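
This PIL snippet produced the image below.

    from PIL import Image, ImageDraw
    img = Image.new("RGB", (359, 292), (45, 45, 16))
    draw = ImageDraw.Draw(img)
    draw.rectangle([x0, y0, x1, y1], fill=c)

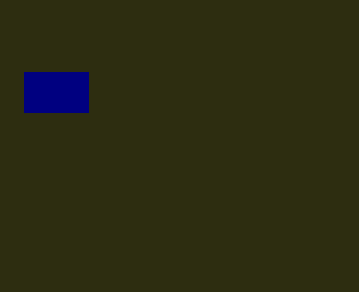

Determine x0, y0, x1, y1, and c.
x0 = 24
y0 = 72
x1 = 88
y1 = 112
c = 'navy'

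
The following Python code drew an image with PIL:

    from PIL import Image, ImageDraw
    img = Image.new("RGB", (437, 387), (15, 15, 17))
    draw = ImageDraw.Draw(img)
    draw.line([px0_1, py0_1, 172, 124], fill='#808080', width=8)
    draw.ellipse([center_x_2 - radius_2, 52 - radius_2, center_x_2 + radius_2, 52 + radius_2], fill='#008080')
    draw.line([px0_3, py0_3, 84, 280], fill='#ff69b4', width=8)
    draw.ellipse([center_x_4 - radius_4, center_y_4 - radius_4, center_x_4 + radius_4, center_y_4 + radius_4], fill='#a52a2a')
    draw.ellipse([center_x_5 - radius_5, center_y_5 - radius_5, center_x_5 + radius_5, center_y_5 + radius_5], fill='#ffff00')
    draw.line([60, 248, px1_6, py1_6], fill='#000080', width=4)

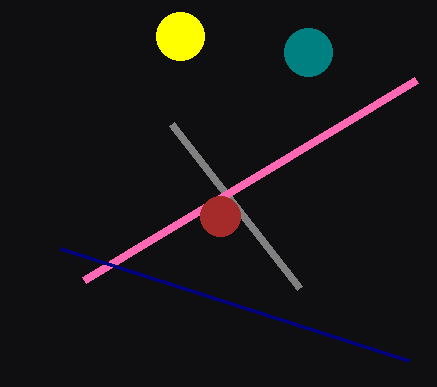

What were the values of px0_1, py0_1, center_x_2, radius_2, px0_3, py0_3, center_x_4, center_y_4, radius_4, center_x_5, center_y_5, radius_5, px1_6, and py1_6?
px0_1 = 300, py0_1 = 288, center_x_2 = 308, radius_2 = 24, px0_3 = 416, py0_3 = 80, center_x_4 = 220, center_y_4 = 216, radius_4 = 20, center_x_5 = 180, center_y_5 = 36, radius_5 = 24, px1_6 = 408, py1_6 = 360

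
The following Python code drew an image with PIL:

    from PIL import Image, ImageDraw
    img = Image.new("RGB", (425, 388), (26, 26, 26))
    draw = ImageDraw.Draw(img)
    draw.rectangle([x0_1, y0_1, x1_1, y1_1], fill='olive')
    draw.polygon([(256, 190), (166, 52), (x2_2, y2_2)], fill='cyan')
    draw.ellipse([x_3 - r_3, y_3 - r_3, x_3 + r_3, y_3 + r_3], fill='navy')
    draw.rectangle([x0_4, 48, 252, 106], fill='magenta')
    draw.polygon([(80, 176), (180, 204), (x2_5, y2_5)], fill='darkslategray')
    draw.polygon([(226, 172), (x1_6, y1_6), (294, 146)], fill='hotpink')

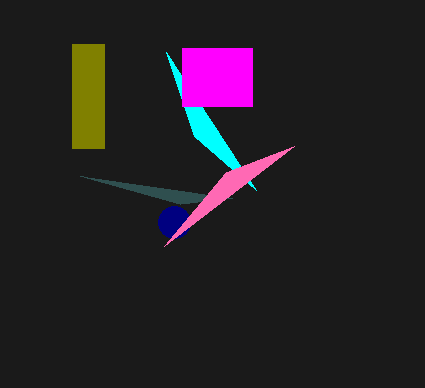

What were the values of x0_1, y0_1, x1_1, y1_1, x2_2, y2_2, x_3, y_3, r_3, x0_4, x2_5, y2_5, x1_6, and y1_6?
x0_1 = 72
y0_1 = 44
x1_1 = 104
y1_1 = 148
x2_2 = 194
y2_2 = 136
x_3 = 174
y_3 = 222
r_3 = 16
x0_4 = 182
x2_5 = 232
y2_5 = 198
x1_6 = 164
y1_6 = 246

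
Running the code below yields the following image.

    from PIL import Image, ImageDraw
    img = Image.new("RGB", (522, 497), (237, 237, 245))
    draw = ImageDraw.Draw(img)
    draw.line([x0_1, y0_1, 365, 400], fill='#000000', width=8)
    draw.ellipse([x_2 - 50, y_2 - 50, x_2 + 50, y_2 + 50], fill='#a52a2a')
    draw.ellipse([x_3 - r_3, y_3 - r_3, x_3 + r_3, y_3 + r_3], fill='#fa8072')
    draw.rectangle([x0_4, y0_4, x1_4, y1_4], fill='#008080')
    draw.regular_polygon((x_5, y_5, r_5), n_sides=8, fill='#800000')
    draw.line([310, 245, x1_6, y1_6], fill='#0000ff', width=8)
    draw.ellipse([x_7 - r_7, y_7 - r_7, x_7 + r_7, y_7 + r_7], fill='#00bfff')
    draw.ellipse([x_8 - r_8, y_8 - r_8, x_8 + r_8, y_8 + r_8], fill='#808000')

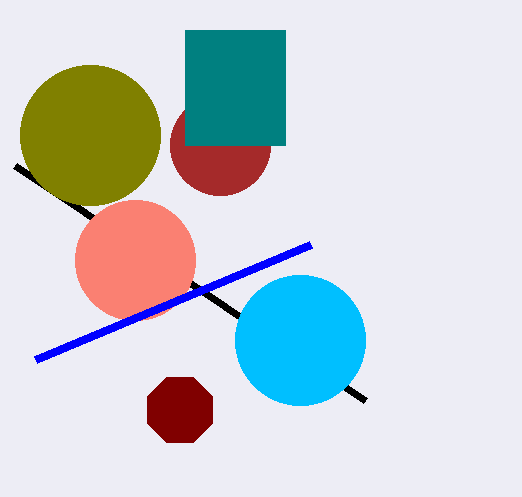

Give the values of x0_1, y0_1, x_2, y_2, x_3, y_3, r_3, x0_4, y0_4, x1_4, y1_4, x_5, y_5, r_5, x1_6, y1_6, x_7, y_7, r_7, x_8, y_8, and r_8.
x0_1 = 15
y0_1 = 165
x_2 = 220
y_2 = 145
x_3 = 135
y_3 = 260
r_3 = 60
x0_4 = 185
y0_4 = 30
x1_4 = 285
y1_4 = 145
x_5 = 180
y_5 = 410
r_5 = 35
x1_6 = 35
y1_6 = 360
x_7 = 300
y_7 = 340
r_7 = 65
x_8 = 90
y_8 = 135
r_8 = 70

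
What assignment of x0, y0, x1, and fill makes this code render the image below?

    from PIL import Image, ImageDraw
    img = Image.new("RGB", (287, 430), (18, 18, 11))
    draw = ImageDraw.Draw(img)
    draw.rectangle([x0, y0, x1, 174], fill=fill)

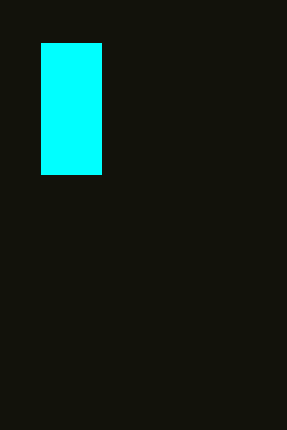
x0 = 41, y0 = 43, x1 = 101, fill = 'cyan'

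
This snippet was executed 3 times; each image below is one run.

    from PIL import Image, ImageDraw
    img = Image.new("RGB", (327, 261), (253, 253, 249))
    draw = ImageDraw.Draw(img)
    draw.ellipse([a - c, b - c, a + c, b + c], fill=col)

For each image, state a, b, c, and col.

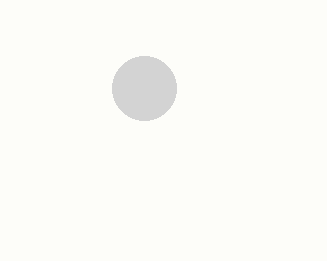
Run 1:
a = 144
b = 88
c = 32
col = 'lightgray'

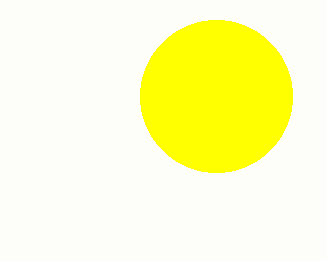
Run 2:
a = 216, b = 96, c = 76, col = 'yellow'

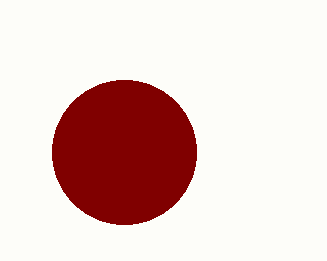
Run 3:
a = 124, b = 152, c = 72, col = 'maroon'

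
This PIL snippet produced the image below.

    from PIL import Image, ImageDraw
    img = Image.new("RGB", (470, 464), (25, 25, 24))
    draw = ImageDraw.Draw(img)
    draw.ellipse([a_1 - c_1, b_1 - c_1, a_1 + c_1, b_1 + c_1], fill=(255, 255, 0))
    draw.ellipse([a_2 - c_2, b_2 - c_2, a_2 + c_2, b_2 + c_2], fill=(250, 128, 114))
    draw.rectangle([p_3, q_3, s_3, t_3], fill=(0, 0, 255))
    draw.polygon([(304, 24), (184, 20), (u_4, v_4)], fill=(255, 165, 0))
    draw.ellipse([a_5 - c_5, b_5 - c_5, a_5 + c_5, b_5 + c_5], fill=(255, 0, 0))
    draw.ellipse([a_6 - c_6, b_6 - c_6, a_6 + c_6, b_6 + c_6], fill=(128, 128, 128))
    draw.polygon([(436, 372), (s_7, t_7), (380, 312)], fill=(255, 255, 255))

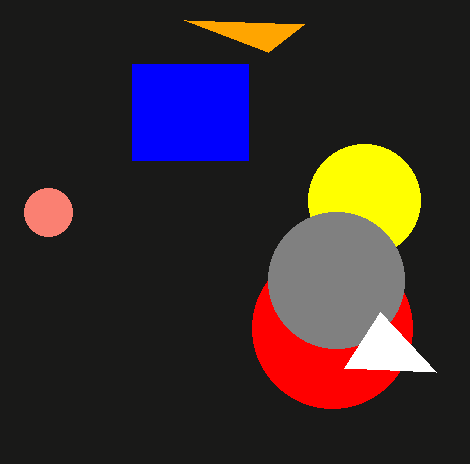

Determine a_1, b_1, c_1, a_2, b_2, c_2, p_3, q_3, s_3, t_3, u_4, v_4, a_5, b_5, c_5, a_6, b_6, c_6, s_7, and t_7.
a_1 = 364; b_1 = 200; c_1 = 56; a_2 = 48; b_2 = 212; c_2 = 24; p_3 = 132; q_3 = 64; s_3 = 248; t_3 = 160; u_4 = 268; v_4 = 52; a_5 = 332; b_5 = 328; c_5 = 80; a_6 = 336; b_6 = 280; c_6 = 68; s_7 = 344; t_7 = 368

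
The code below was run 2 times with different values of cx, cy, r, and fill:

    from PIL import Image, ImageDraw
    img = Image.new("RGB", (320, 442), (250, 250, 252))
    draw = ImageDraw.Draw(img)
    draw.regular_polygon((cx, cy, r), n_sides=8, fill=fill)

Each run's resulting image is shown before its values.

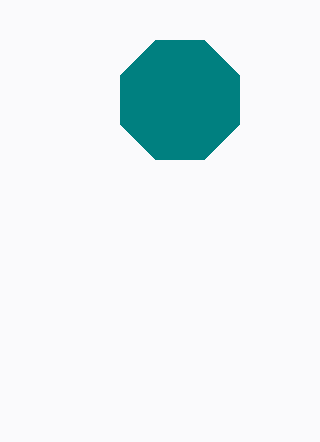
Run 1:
cx = 180; cy = 100; r = 64; fill = 'teal'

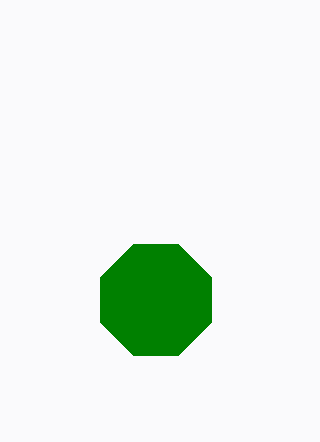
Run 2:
cx = 156; cy = 300; r = 60; fill = 'green'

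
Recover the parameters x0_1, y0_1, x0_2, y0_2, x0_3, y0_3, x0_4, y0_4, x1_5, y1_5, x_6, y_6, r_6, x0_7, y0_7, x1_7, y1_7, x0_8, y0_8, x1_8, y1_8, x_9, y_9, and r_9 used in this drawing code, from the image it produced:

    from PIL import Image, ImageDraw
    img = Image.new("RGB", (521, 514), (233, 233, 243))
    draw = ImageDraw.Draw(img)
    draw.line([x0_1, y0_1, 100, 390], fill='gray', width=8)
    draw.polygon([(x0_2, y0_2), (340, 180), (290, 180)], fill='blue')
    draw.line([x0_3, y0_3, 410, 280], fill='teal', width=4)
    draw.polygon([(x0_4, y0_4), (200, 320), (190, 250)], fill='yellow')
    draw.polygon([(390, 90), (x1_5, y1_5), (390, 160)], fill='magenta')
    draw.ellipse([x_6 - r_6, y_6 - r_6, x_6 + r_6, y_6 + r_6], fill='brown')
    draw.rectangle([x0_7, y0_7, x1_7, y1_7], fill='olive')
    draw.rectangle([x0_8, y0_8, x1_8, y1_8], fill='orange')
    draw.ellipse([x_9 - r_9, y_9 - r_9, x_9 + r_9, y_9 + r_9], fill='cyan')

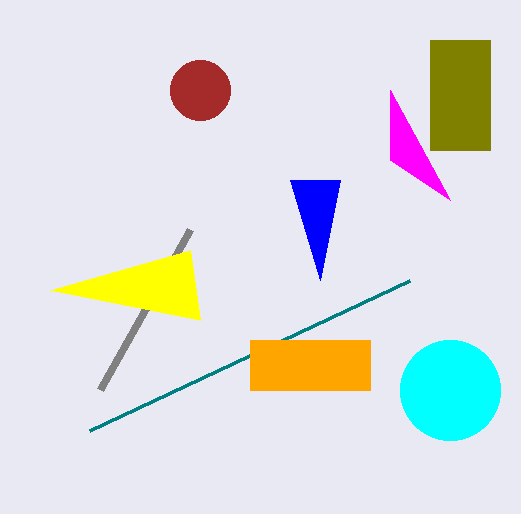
x0_1 = 190, y0_1 = 230, x0_2 = 320, y0_2 = 280, x0_3 = 90, y0_3 = 430, x0_4 = 50, y0_4 = 290, x1_5 = 450, y1_5 = 200, x_6 = 200, y_6 = 90, r_6 = 30, x0_7 = 430, y0_7 = 40, x1_7 = 490, y1_7 = 150, x0_8 = 250, y0_8 = 340, x1_8 = 370, y1_8 = 390, x_9 = 450, y_9 = 390, r_9 = 50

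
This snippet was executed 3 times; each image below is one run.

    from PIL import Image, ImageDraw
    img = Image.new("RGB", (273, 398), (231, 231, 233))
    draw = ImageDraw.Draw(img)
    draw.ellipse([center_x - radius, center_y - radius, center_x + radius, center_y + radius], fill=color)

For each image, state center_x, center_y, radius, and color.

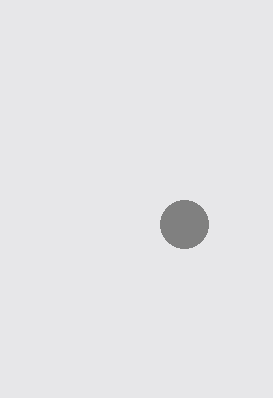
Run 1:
center_x = 184; center_y = 224; radius = 24; color = 'gray'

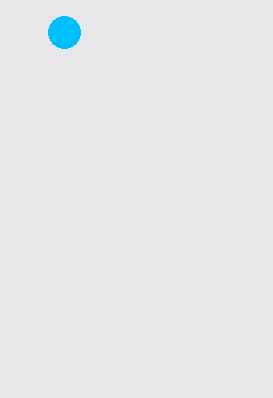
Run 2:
center_x = 64, center_y = 32, radius = 16, color = 'deepskyblue'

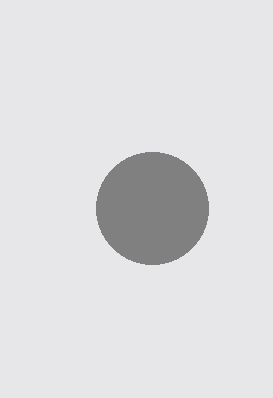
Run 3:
center_x = 152, center_y = 208, radius = 56, color = 'gray'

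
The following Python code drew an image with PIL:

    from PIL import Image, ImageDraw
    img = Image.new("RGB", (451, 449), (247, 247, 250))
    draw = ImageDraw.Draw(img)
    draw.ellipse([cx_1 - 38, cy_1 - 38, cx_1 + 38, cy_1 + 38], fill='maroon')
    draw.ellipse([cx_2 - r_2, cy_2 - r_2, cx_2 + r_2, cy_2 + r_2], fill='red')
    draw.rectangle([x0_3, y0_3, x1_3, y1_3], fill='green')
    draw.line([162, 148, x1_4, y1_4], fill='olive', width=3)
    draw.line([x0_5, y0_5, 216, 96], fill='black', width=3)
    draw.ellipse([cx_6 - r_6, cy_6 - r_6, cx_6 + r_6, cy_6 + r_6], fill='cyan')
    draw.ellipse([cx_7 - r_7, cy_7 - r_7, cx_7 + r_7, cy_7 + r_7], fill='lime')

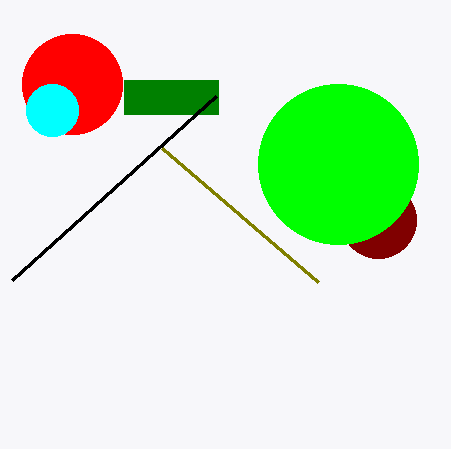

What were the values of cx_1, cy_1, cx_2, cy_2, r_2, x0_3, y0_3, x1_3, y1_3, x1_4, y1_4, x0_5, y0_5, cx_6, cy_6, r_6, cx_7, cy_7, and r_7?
cx_1 = 378
cy_1 = 220
cx_2 = 72
cy_2 = 84
r_2 = 50
x0_3 = 124
y0_3 = 80
x1_3 = 218
y1_3 = 114
x1_4 = 318
y1_4 = 282
x0_5 = 12
y0_5 = 280
cx_6 = 52
cy_6 = 110
r_6 = 26
cx_7 = 338
cy_7 = 164
r_7 = 80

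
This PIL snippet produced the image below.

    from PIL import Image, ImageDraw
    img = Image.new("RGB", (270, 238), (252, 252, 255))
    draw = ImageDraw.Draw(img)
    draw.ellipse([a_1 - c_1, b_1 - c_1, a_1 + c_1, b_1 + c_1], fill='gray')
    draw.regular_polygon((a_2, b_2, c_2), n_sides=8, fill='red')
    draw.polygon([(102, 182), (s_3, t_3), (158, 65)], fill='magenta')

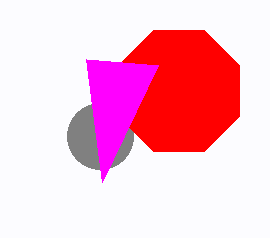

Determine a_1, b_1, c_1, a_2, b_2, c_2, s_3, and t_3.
a_1 = 100, b_1 = 136, c_1 = 33, a_2 = 179, b_2 = 91, c_2 = 66, s_3 = 86, t_3 = 59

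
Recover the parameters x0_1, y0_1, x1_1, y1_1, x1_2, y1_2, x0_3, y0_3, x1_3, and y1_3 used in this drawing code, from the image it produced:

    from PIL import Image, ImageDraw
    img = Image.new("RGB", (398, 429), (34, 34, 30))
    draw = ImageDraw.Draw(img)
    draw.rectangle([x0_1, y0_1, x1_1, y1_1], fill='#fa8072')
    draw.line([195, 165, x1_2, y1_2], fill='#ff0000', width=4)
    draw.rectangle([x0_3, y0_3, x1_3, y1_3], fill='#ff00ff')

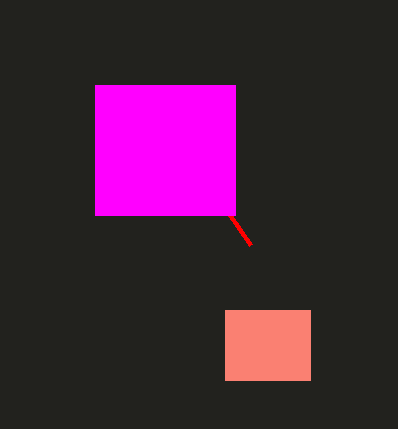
x0_1 = 225; y0_1 = 310; x1_1 = 310; y1_1 = 380; x1_2 = 250; y1_2 = 245; x0_3 = 95; y0_3 = 85; x1_3 = 235; y1_3 = 215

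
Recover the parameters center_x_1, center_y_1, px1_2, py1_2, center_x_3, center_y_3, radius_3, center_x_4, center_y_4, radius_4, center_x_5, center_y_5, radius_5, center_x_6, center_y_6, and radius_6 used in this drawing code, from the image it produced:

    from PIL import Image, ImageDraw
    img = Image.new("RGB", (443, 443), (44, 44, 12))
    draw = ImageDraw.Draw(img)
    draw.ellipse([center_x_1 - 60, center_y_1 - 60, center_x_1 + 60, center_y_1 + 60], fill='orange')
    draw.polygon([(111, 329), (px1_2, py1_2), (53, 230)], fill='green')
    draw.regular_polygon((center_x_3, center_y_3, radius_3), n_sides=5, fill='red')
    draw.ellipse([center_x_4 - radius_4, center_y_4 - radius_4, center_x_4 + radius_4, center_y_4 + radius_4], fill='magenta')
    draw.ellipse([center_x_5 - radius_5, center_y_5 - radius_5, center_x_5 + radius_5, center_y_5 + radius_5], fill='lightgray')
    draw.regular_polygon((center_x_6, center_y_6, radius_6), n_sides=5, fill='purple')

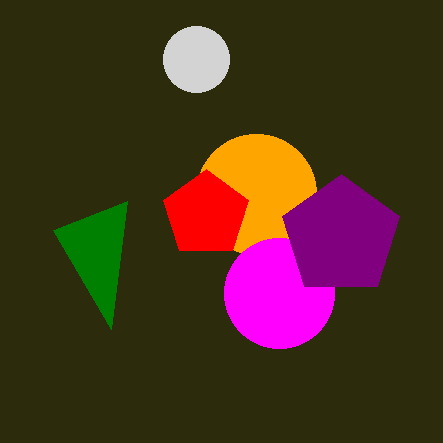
center_x_1 = 256, center_y_1 = 194, px1_2 = 127, py1_2 = 201, center_x_3 = 206, center_y_3 = 214, radius_3 = 45, center_x_4 = 279, center_y_4 = 293, radius_4 = 55, center_x_5 = 196, center_y_5 = 59, radius_5 = 33, center_x_6 = 341, center_y_6 = 236, radius_6 = 62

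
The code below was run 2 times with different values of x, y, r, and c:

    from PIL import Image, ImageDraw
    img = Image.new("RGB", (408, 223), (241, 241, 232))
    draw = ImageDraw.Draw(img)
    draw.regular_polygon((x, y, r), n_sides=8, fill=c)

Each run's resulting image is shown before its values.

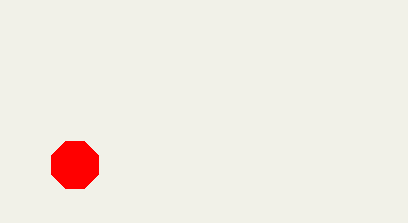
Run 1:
x = 75; y = 165; r = 25; c = 'red'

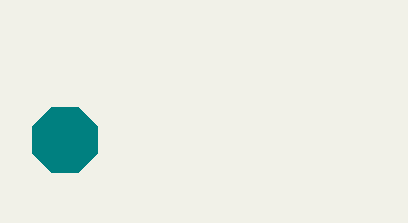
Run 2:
x = 65
y = 140
r = 35
c = 'teal'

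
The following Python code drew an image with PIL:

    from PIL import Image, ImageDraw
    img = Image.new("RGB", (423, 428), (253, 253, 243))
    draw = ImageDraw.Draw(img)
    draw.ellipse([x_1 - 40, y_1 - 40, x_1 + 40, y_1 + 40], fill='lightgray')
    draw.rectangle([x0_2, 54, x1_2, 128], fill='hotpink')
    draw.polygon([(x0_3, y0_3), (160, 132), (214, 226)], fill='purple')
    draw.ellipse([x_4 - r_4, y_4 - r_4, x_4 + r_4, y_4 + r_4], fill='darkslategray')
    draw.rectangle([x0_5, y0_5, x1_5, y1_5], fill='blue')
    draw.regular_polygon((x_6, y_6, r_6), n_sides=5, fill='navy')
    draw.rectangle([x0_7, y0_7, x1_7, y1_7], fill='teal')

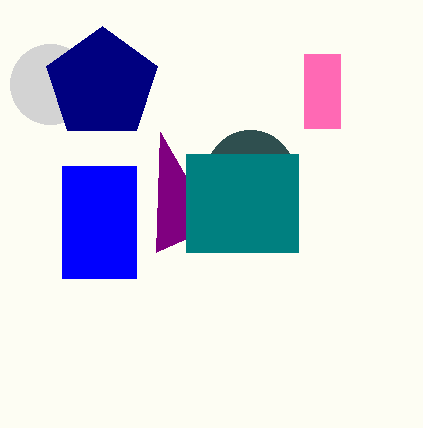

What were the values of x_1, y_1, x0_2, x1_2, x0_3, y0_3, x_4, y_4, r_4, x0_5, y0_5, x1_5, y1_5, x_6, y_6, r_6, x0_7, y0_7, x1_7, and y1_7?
x_1 = 50; y_1 = 84; x0_2 = 304; x1_2 = 340; x0_3 = 156; y0_3 = 252; x_4 = 250; y_4 = 174; r_4 = 44; x0_5 = 62; y0_5 = 166; x1_5 = 136; y1_5 = 278; x_6 = 102; y_6 = 84; r_6 = 58; x0_7 = 186; y0_7 = 154; x1_7 = 298; y1_7 = 252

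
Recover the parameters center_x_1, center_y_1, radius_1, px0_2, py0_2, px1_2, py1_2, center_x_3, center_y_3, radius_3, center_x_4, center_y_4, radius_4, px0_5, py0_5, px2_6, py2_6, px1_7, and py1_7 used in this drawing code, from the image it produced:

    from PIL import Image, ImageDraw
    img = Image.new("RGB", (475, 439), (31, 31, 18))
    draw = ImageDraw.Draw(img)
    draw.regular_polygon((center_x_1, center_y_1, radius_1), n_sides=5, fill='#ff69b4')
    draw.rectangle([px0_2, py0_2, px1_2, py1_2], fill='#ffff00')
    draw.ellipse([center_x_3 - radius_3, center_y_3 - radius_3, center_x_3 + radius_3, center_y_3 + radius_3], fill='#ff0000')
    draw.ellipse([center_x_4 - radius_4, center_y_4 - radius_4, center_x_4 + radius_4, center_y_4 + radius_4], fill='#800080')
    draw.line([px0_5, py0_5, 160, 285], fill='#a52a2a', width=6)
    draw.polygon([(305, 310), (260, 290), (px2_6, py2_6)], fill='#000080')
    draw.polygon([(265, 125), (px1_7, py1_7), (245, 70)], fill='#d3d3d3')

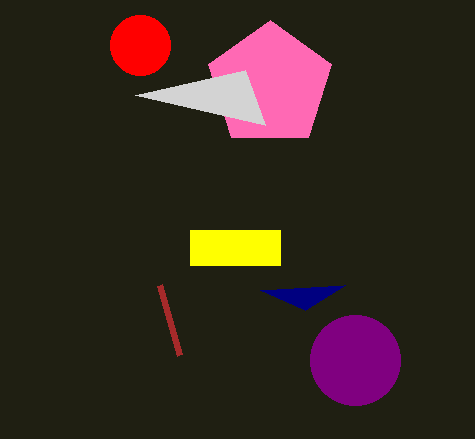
center_x_1 = 270, center_y_1 = 85, radius_1 = 65, px0_2 = 190, py0_2 = 230, px1_2 = 280, py1_2 = 265, center_x_3 = 140, center_y_3 = 45, radius_3 = 30, center_x_4 = 355, center_y_4 = 360, radius_4 = 45, px0_5 = 180, py0_5 = 355, px2_6 = 345, py2_6 = 285, px1_7 = 135, py1_7 = 95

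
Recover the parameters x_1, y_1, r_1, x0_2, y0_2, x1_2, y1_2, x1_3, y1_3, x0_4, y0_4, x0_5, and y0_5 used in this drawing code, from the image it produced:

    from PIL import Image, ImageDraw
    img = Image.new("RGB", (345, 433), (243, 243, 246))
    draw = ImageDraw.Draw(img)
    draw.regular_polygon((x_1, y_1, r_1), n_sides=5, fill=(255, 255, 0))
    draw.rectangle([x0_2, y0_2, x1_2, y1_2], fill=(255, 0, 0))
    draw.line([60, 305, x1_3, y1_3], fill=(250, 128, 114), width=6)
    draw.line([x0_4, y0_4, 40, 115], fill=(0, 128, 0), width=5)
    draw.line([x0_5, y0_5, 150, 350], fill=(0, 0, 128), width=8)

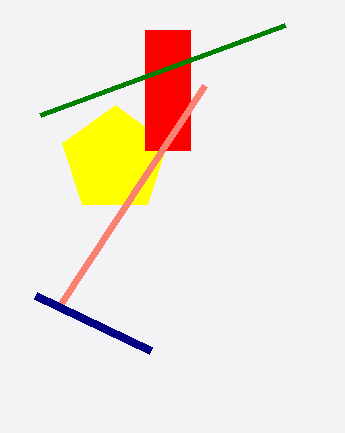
x_1 = 115; y_1 = 160; r_1 = 55; x0_2 = 145; y0_2 = 30; x1_2 = 190; y1_2 = 150; x1_3 = 205; y1_3 = 85; x0_4 = 285; y0_4 = 25; x0_5 = 35; y0_5 = 295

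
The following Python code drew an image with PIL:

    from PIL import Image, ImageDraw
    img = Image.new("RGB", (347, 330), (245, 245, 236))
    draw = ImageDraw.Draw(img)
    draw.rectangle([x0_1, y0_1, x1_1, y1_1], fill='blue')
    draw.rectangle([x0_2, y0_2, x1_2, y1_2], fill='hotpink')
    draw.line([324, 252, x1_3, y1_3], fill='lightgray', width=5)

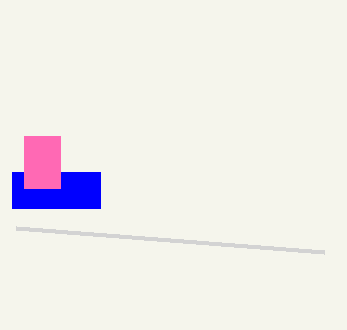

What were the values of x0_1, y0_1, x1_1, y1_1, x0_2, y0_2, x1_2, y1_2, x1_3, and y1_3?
x0_1 = 12
y0_1 = 172
x1_1 = 100
y1_1 = 208
x0_2 = 24
y0_2 = 136
x1_2 = 60
y1_2 = 188
x1_3 = 16
y1_3 = 228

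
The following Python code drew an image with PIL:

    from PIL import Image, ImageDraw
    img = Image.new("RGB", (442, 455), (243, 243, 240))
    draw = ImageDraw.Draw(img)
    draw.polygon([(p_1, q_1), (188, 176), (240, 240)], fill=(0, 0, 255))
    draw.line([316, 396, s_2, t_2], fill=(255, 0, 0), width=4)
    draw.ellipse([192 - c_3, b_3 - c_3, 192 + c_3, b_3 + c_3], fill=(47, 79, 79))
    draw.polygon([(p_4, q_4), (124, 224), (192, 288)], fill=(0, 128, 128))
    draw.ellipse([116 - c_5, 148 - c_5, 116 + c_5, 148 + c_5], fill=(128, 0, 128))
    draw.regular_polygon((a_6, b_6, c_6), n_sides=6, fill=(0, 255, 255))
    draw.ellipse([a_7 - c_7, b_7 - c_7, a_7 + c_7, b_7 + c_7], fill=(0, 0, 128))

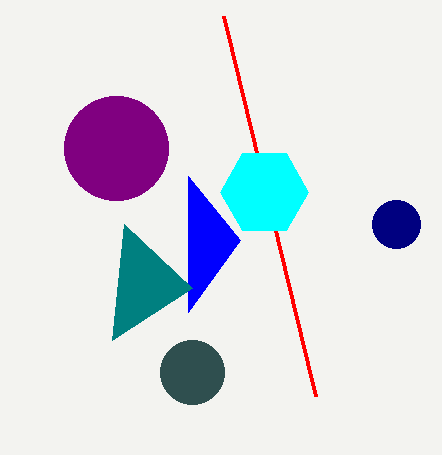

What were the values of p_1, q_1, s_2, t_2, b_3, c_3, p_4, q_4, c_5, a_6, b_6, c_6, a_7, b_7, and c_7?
p_1 = 188
q_1 = 312
s_2 = 224
t_2 = 16
b_3 = 372
c_3 = 32
p_4 = 112
q_4 = 340
c_5 = 52
a_6 = 264
b_6 = 192
c_6 = 44
a_7 = 396
b_7 = 224
c_7 = 24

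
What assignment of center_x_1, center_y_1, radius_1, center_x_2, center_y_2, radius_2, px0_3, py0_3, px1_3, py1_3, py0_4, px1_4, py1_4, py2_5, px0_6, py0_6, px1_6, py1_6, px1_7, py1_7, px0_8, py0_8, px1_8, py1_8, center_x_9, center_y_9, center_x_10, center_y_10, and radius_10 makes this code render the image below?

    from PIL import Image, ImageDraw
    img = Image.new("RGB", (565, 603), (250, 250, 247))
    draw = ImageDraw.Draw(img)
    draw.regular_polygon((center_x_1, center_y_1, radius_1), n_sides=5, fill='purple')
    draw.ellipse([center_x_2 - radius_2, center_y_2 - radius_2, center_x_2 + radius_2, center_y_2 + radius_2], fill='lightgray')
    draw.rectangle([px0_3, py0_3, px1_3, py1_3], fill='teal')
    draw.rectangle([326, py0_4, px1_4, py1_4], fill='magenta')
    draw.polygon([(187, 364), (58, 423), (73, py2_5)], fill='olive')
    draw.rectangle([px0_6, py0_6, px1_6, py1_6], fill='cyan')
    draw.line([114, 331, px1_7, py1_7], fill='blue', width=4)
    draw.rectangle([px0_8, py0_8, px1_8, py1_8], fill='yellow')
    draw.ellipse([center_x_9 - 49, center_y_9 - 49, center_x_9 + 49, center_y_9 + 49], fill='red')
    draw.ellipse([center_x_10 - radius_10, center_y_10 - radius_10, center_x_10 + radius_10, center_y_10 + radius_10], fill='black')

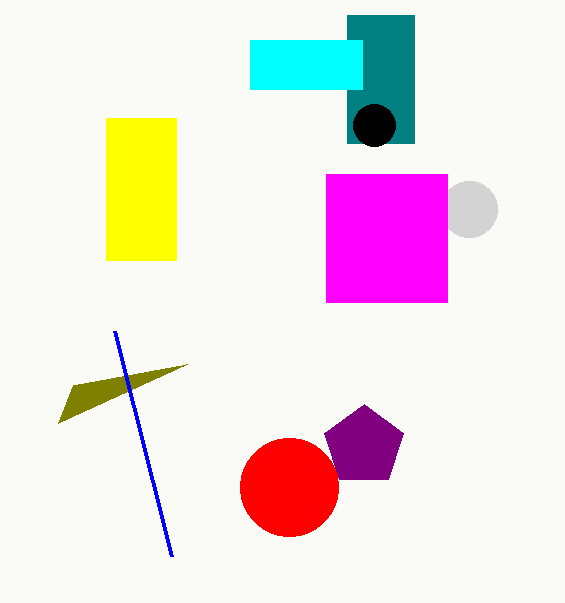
center_x_1 = 364, center_y_1 = 446, radius_1 = 42, center_x_2 = 469, center_y_2 = 209, radius_2 = 28, px0_3 = 347, py0_3 = 15, px1_3 = 414, py1_3 = 143, py0_4 = 174, px1_4 = 447, py1_4 = 302, py2_5 = 385, px0_6 = 250, py0_6 = 40, px1_6 = 362, py1_6 = 89, px1_7 = 171, py1_7 = 556, px0_8 = 106, py0_8 = 118, px1_8 = 176, py1_8 = 260, center_x_9 = 289, center_y_9 = 487, center_x_10 = 374, center_y_10 = 125, radius_10 = 21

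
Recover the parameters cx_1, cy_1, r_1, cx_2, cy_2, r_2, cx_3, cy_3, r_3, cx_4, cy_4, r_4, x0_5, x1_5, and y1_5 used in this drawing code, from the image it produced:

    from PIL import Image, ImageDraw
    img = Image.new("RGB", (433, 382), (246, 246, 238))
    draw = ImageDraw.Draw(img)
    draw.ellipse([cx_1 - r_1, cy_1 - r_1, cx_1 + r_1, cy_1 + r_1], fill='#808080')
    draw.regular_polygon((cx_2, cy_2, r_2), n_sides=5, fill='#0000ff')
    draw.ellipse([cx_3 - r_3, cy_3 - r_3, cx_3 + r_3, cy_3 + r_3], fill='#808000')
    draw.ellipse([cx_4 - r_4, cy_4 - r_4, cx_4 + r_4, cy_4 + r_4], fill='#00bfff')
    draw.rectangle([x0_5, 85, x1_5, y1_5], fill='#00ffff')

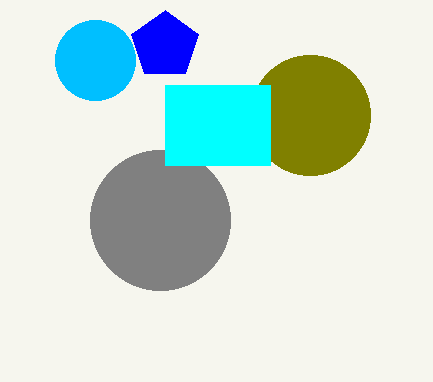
cx_1 = 160, cy_1 = 220, r_1 = 70, cx_2 = 165, cy_2 = 45, r_2 = 35, cx_3 = 310, cy_3 = 115, r_3 = 60, cx_4 = 95, cy_4 = 60, r_4 = 40, x0_5 = 165, x1_5 = 270, y1_5 = 165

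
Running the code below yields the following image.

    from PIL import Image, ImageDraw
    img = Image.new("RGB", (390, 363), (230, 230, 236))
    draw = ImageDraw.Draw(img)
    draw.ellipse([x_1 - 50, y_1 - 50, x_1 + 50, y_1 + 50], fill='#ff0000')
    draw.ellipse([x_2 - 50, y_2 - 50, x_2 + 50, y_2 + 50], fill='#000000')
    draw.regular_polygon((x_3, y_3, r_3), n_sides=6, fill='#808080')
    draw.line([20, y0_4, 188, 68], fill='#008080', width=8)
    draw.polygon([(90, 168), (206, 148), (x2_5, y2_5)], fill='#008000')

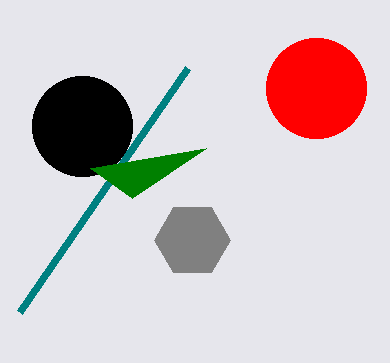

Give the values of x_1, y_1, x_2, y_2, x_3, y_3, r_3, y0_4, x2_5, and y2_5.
x_1 = 316
y_1 = 88
x_2 = 82
y_2 = 126
x_3 = 192
y_3 = 240
r_3 = 38
y0_4 = 312
x2_5 = 132
y2_5 = 198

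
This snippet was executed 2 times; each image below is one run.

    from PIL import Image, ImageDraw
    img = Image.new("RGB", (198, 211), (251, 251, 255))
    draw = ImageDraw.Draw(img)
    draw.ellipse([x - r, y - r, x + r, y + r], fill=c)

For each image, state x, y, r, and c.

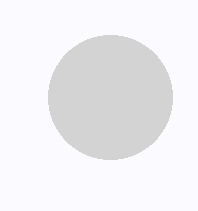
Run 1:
x = 110, y = 97, r = 62, c = 'lightgray'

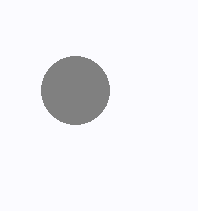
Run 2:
x = 75, y = 90, r = 34, c = 'gray'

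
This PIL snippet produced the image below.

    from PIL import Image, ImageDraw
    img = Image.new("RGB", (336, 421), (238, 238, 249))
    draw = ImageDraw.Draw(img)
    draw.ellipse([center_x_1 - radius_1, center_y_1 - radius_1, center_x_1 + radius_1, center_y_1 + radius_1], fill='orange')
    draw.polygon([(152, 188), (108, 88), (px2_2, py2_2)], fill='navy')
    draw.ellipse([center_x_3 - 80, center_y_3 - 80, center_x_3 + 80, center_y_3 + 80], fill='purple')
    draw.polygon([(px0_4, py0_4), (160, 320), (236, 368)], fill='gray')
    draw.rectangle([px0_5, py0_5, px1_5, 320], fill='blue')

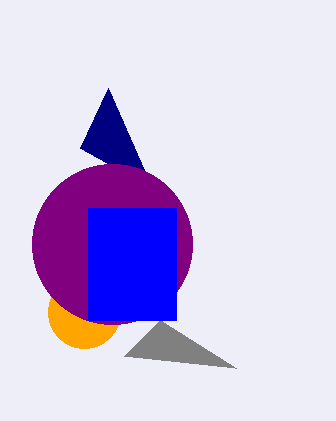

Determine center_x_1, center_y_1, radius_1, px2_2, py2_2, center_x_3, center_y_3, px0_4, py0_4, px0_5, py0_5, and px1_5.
center_x_1 = 84
center_y_1 = 312
radius_1 = 36
px2_2 = 80
py2_2 = 148
center_x_3 = 112
center_y_3 = 244
px0_4 = 124
py0_4 = 356
px0_5 = 88
py0_5 = 208
px1_5 = 176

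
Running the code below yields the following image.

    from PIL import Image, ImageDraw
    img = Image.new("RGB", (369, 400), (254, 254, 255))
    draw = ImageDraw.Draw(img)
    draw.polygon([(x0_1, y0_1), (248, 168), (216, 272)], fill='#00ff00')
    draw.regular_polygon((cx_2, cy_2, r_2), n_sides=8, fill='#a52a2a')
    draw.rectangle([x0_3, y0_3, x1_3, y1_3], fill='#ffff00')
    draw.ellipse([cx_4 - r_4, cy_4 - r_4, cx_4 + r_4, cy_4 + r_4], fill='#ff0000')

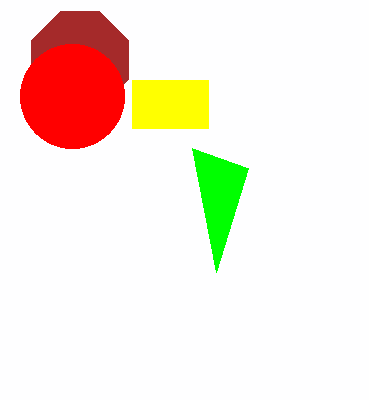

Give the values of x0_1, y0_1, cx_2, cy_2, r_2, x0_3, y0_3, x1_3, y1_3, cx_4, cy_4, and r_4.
x0_1 = 192; y0_1 = 148; cx_2 = 80; cy_2 = 60; r_2 = 52; x0_3 = 132; y0_3 = 80; x1_3 = 208; y1_3 = 128; cx_4 = 72; cy_4 = 96; r_4 = 52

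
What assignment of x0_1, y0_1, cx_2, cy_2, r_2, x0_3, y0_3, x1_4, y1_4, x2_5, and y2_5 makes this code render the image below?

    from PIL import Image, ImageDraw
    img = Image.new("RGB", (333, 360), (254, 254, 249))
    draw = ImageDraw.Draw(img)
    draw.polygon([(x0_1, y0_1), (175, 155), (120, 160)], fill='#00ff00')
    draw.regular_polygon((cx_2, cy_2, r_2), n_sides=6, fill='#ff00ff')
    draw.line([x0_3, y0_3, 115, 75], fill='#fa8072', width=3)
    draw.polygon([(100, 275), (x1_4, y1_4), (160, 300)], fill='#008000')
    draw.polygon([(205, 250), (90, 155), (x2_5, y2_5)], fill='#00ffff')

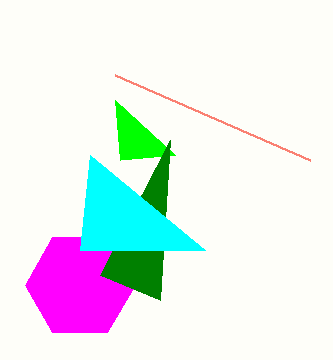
x0_1 = 115, y0_1 = 100, cx_2 = 80, cy_2 = 285, r_2 = 55, x0_3 = 310, y0_3 = 160, x1_4 = 170, y1_4 = 140, x2_5 = 80, y2_5 = 250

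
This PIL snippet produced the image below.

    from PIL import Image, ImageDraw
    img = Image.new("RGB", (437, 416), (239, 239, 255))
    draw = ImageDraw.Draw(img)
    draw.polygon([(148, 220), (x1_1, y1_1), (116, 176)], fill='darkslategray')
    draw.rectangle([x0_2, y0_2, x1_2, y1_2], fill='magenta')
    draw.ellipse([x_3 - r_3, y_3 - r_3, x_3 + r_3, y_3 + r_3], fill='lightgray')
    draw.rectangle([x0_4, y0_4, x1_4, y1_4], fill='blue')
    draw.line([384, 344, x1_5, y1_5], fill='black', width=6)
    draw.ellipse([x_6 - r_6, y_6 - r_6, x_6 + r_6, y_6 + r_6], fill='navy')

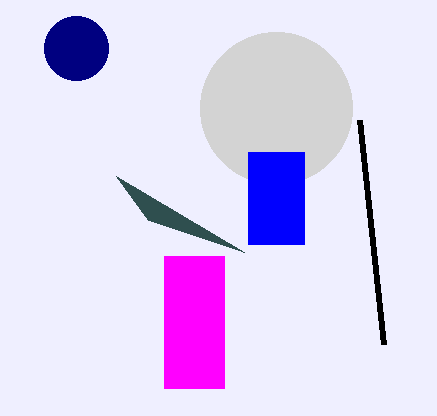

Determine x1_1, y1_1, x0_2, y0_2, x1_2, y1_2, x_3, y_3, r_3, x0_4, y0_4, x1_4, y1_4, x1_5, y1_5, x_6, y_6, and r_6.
x1_1 = 244
y1_1 = 252
x0_2 = 164
y0_2 = 256
x1_2 = 224
y1_2 = 388
x_3 = 276
y_3 = 108
r_3 = 76
x0_4 = 248
y0_4 = 152
x1_4 = 304
y1_4 = 244
x1_5 = 360
y1_5 = 120
x_6 = 76
y_6 = 48
r_6 = 32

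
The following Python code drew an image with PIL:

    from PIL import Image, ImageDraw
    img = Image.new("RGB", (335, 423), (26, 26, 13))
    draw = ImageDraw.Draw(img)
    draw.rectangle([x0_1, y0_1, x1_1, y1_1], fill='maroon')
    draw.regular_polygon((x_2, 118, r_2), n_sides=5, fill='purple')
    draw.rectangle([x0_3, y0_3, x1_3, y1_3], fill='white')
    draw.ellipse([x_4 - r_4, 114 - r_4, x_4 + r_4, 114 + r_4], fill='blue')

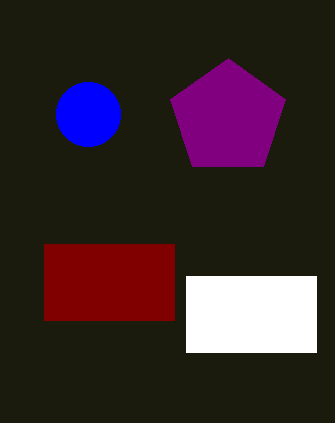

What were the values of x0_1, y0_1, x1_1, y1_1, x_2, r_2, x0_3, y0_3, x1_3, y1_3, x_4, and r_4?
x0_1 = 44, y0_1 = 244, x1_1 = 174, y1_1 = 320, x_2 = 228, r_2 = 60, x0_3 = 186, y0_3 = 276, x1_3 = 316, y1_3 = 352, x_4 = 88, r_4 = 32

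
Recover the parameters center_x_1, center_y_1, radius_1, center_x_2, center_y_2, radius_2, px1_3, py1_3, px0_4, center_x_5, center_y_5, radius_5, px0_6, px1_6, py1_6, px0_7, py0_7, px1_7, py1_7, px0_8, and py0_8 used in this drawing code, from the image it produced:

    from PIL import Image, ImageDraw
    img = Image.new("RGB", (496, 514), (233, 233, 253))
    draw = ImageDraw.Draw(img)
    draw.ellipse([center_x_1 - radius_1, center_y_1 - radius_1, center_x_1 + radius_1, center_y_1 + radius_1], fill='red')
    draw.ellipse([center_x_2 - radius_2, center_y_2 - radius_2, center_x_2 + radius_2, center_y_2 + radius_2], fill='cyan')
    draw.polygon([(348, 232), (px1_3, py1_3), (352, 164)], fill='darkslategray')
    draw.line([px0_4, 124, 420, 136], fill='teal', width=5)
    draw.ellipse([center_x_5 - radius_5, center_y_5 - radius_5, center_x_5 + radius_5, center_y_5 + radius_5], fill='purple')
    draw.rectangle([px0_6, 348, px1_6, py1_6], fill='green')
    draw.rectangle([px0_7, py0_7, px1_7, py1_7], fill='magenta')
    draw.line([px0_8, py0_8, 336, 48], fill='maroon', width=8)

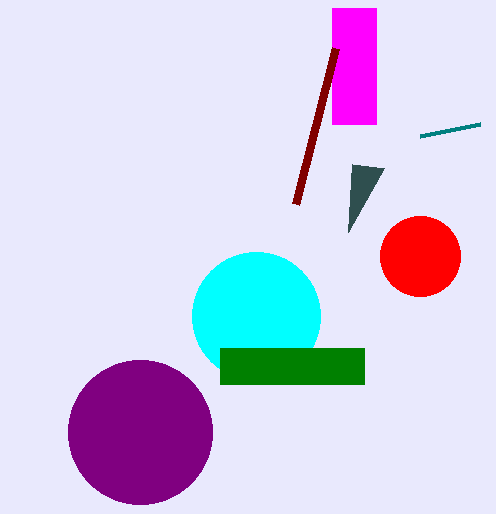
center_x_1 = 420; center_y_1 = 256; radius_1 = 40; center_x_2 = 256; center_y_2 = 316; radius_2 = 64; px1_3 = 384; py1_3 = 168; px0_4 = 480; center_x_5 = 140; center_y_5 = 432; radius_5 = 72; px0_6 = 220; px1_6 = 364; py1_6 = 384; px0_7 = 332; py0_7 = 8; px1_7 = 376; py1_7 = 124; px0_8 = 296; py0_8 = 204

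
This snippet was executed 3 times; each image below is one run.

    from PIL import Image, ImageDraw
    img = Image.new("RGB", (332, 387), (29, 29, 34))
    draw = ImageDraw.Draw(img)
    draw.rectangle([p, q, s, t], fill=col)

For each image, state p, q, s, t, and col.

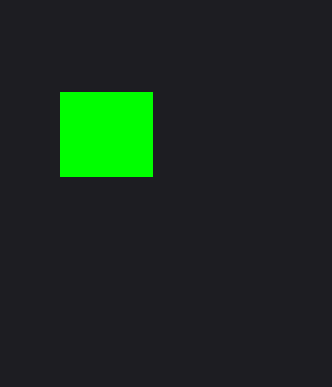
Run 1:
p = 60; q = 92; s = 152; t = 176; col = 'lime'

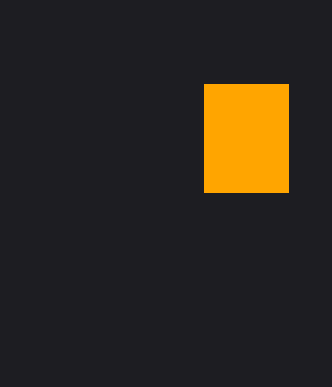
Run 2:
p = 204, q = 84, s = 288, t = 192, col = 'orange'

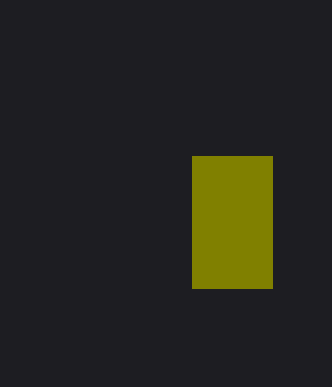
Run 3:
p = 192
q = 156
s = 272
t = 288
col = 'olive'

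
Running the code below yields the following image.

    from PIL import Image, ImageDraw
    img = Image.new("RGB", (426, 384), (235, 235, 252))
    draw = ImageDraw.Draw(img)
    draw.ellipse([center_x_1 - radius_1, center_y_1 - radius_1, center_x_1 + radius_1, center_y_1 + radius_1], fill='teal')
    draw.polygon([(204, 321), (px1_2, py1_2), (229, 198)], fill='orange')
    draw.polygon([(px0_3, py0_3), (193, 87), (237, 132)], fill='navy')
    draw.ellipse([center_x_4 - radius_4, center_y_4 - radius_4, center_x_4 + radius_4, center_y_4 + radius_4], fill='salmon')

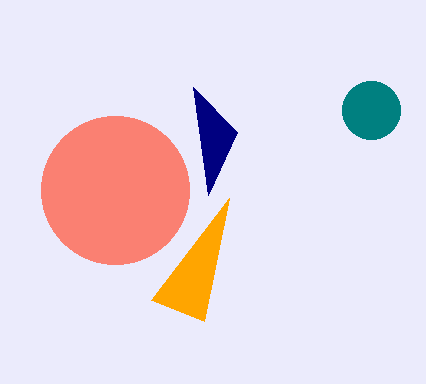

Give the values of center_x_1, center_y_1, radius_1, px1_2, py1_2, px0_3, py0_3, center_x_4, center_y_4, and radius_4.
center_x_1 = 371, center_y_1 = 110, radius_1 = 29, px1_2 = 151, py1_2 = 300, px0_3 = 208, py0_3 = 195, center_x_4 = 115, center_y_4 = 190, radius_4 = 74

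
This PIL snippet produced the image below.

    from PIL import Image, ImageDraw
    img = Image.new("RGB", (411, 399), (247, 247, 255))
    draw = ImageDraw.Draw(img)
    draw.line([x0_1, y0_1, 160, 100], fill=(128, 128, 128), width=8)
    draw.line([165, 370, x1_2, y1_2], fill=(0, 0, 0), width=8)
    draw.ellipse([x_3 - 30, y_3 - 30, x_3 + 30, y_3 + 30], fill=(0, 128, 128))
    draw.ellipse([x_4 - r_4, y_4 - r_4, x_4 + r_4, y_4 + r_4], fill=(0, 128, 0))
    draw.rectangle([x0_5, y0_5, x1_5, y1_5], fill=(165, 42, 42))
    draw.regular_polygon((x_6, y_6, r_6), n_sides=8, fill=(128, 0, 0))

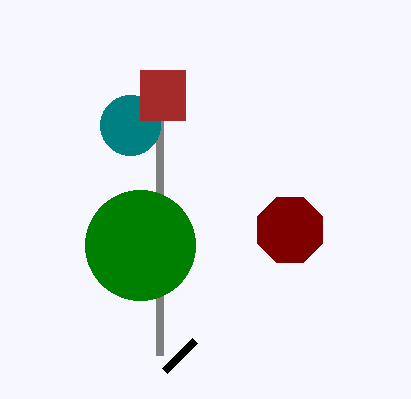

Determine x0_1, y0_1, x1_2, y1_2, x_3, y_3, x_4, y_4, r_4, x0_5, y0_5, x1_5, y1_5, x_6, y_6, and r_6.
x0_1 = 160
y0_1 = 355
x1_2 = 195
y1_2 = 340
x_3 = 130
y_3 = 125
x_4 = 140
y_4 = 245
r_4 = 55
x0_5 = 140
y0_5 = 70
x1_5 = 185
y1_5 = 120
x_6 = 290
y_6 = 230
r_6 = 35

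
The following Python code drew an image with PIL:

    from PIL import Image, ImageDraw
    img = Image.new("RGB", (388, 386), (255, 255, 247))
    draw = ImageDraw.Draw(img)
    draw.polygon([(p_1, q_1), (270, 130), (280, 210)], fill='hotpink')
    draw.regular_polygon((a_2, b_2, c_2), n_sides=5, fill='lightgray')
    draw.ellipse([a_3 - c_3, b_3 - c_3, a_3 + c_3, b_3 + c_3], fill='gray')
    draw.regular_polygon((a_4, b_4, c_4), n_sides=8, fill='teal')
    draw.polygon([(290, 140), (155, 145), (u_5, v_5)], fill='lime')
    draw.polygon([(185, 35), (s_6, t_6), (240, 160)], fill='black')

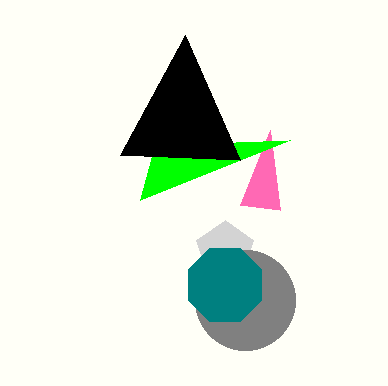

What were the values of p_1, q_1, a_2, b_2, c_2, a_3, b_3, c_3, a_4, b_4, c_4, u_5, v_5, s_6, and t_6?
p_1 = 240, q_1 = 205, a_2 = 225, b_2 = 250, c_2 = 30, a_3 = 245, b_3 = 300, c_3 = 50, a_4 = 225, b_4 = 285, c_4 = 40, u_5 = 140, v_5 = 200, s_6 = 120, t_6 = 155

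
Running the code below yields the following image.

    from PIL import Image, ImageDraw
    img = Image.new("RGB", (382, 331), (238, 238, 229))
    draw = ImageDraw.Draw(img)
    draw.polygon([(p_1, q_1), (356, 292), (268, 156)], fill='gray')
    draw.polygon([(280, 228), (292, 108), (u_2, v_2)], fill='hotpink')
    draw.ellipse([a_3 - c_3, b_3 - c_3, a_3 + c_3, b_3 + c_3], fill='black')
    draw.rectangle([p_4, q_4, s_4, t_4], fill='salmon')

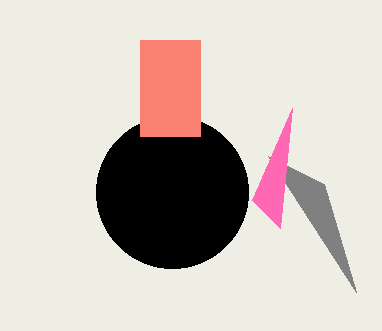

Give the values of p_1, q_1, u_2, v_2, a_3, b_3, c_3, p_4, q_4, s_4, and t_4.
p_1 = 324
q_1 = 184
u_2 = 252
v_2 = 200
a_3 = 172
b_3 = 192
c_3 = 76
p_4 = 140
q_4 = 40
s_4 = 200
t_4 = 136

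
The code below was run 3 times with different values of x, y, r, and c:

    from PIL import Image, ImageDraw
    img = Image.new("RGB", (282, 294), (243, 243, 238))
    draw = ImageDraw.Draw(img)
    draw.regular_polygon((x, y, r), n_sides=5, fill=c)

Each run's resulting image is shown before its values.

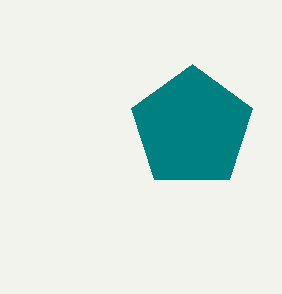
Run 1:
x = 192; y = 128; r = 64; c = 'teal'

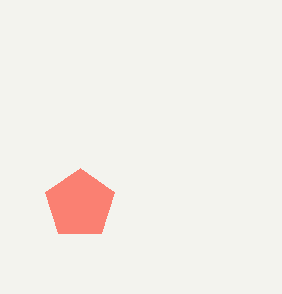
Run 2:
x = 80, y = 204, r = 36, c = 'salmon'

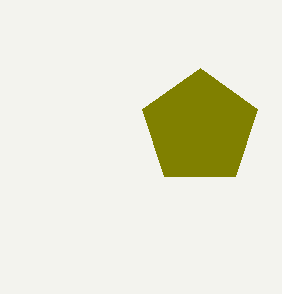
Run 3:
x = 200; y = 128; r = 60; c = 'olive'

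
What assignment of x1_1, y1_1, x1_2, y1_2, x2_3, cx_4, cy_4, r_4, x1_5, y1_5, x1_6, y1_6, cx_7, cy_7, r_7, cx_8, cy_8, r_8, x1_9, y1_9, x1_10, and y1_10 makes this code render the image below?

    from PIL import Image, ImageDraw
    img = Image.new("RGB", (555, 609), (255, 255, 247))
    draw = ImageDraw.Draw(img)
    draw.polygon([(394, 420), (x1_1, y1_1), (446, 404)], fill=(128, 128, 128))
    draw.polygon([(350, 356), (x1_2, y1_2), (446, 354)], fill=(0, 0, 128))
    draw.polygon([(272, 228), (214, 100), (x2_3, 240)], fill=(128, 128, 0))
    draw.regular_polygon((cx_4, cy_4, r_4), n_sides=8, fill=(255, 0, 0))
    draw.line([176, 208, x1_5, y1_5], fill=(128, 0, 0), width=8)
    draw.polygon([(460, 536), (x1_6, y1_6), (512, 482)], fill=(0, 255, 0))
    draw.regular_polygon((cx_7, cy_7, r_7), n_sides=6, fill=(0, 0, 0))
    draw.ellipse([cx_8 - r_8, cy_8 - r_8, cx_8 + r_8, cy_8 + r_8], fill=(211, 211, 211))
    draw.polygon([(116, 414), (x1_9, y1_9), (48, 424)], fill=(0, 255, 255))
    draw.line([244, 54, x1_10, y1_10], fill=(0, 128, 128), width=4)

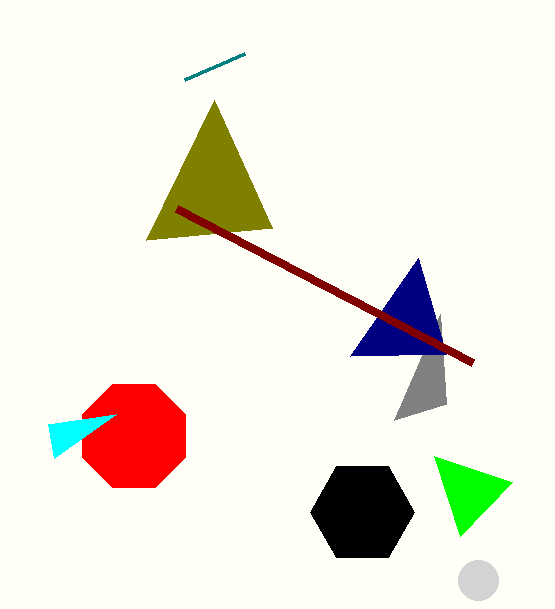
x1_1 = 440
y1_1 = 314
x1_2 = 418
y1_2 = 258
x2_3 = 146
cx_4 = 134
cy_4 = 436
r_4 = 56
x1_5 = 472
y1_5 = 362
x1_6 = 434
y1_6 = 456
cx_7 = 362
cy_7 = 512
r_7 = 52
cx_8 = 478
cy_8 = 580
r_8 = 20
x1_9 = 54
y1_9 = 458
x1_10 = 184
y1_10 = 80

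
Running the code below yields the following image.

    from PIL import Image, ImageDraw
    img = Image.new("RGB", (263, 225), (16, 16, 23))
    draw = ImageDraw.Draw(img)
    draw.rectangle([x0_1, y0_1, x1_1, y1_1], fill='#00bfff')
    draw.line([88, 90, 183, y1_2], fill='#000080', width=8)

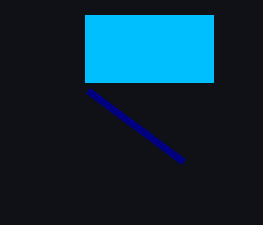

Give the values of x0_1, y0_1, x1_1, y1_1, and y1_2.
x0_1 = 85
y0_1 = 15
x1_1 = 213
y1_1 = 82
y1_2 = 161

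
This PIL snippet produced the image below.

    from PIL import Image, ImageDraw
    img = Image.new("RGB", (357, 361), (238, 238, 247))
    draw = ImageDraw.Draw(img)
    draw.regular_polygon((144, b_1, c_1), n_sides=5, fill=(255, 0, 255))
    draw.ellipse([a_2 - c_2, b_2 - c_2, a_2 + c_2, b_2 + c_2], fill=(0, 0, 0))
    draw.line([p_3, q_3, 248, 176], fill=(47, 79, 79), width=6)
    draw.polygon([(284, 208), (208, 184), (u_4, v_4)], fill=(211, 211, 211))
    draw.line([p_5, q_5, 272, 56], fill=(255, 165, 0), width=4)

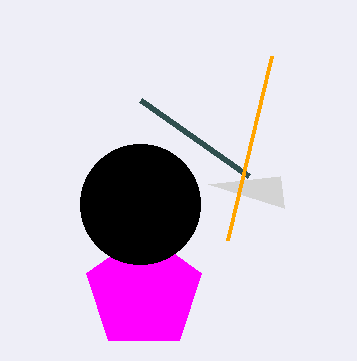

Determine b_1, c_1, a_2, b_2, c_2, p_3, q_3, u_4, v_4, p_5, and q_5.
b_1 = 292; c_1 = 60; a_2 = 140; b_2 = 204; c_2 = 60; p_3 = 140; q_3 = 100; u_4 = 280; v_4 = 176; p_5 = 228; q_5 = 240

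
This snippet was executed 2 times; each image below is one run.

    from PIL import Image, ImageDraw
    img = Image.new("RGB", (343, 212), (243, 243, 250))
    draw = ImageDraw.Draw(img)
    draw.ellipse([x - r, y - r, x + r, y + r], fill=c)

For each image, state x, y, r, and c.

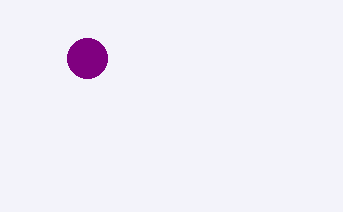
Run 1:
x = 87; y = 58; r = 20; c = 'purple'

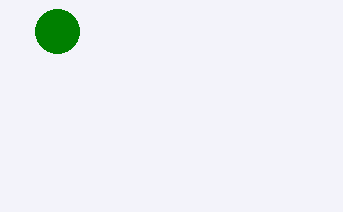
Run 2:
x = 57, y = 31, r = 22, c = 'green'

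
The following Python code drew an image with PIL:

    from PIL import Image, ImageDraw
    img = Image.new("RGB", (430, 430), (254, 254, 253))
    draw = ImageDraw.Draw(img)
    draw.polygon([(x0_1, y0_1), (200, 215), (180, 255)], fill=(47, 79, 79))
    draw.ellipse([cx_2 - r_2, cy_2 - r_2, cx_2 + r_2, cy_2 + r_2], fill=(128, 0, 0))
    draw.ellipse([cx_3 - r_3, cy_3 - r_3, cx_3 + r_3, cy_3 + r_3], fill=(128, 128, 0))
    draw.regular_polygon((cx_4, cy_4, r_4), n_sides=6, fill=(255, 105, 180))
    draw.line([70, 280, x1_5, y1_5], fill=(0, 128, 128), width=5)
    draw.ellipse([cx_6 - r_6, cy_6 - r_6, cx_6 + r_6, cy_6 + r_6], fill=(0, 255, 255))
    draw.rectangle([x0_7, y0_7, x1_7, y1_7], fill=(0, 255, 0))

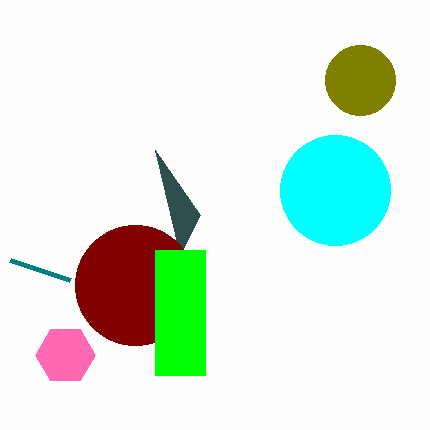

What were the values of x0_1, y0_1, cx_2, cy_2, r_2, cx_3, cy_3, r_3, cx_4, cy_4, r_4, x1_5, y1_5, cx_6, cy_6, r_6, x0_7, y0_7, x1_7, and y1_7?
x0_1 = 155; y0_1 = 150; cx_2 = 135; cy_2 = 285; r_2 = 60; cx_3 = 360; cy_3 = 80; r_3 = 35; cx_4 = 65; cy_4 = 355; r_4 = 30; x1_5 = 10; y1_5 = 260; cx_6 = 335; cy_6 = 190; r_6 = 55; x0_7 = 155; y0_7 = 250; x1_7 = 205; y1_7 = 375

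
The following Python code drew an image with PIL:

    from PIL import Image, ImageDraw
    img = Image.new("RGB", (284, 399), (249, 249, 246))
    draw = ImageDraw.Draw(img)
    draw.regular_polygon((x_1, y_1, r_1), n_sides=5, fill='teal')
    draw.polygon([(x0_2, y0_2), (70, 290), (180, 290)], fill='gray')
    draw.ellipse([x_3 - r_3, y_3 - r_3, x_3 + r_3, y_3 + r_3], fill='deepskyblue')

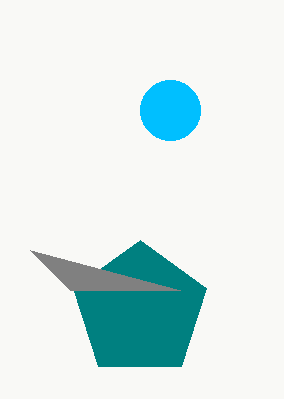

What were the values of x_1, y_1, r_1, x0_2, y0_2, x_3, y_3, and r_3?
x_1 = 140, y_1 = 310, r_1 = 70, x0_2 = 30, y0_2 = 250, x_3 = 170, y_3 = 110, r_3 = 30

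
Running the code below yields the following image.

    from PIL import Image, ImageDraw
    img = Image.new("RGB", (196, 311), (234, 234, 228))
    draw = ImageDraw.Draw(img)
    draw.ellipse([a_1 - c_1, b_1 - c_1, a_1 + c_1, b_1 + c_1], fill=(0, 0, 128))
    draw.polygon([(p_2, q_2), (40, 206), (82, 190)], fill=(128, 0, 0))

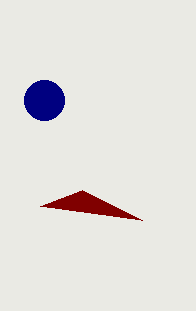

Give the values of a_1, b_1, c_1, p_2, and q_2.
a_1 = 44; b_1 = 100; c_1 = 20; p_2 = 142; q_2 = 220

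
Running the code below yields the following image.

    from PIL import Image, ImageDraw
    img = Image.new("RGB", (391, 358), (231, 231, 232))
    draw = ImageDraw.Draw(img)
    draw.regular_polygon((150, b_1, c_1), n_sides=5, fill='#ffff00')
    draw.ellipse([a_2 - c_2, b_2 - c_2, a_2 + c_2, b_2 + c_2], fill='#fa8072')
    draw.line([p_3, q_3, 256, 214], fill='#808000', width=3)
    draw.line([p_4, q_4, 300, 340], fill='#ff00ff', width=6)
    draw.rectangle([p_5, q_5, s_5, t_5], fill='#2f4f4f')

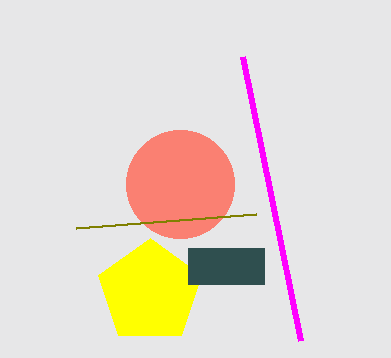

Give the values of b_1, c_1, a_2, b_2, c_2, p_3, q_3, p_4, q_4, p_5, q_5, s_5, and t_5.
b_1 = 292, c_1 = 54, a_2 = 180, b_2 = 184, c_2 = 54, p_3 = 76, q_3 = 228, p_4 = 242, q_4 = 56, p_5 = 188, q_5 = 248, s_5 = 264, t_5 = 284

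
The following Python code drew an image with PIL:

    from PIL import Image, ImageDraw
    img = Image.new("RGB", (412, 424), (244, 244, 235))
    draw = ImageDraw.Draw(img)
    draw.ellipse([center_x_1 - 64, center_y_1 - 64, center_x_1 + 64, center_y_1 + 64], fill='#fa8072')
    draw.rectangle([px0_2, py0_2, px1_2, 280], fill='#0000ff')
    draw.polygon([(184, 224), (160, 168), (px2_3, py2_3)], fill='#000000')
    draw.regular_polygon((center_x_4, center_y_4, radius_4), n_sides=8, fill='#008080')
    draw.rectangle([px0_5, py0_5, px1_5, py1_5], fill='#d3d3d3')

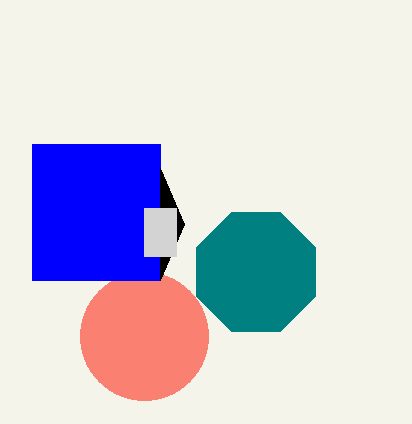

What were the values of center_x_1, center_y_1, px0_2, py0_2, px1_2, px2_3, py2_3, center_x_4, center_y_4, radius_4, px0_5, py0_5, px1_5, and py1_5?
center_x_1 = 144, center_y_1 = 336, px0_2 = 32, py0_2 = 144, px1_2 = 160, px2_3 = 160, py2_3 = 280, center_x_4 = 256, center_y_4 = 272, radius_4 = 64, px0_5 = 144, py0_5 = 208, px1_5 = 176, py1_5 = 256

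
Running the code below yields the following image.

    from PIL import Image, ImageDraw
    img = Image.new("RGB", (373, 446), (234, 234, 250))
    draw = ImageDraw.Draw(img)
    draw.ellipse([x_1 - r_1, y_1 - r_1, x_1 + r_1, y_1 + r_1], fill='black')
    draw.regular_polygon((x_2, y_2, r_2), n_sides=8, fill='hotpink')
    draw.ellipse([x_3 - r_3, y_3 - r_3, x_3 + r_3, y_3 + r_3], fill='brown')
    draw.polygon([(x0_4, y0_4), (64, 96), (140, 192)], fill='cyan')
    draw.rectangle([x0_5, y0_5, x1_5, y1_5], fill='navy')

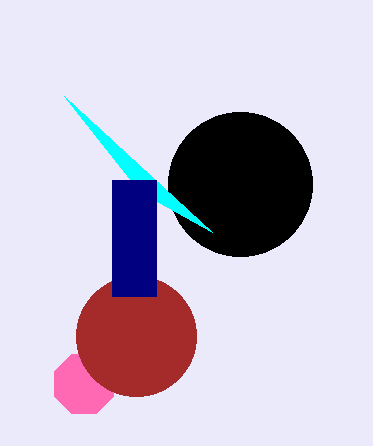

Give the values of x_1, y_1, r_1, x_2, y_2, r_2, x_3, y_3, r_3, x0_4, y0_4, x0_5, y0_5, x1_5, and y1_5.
x_1 = 240, y_1 = 184, r_1 = 72, x_2 = 84, y_2 = 384, r_2 = 32, x_3 = 136, y_3 = 336, r_3 = 60, x0_4 = 212, y0_4 = 232, x0_5 = 112, y0_5 = 180, x1_5 = 156, y1_5 = 296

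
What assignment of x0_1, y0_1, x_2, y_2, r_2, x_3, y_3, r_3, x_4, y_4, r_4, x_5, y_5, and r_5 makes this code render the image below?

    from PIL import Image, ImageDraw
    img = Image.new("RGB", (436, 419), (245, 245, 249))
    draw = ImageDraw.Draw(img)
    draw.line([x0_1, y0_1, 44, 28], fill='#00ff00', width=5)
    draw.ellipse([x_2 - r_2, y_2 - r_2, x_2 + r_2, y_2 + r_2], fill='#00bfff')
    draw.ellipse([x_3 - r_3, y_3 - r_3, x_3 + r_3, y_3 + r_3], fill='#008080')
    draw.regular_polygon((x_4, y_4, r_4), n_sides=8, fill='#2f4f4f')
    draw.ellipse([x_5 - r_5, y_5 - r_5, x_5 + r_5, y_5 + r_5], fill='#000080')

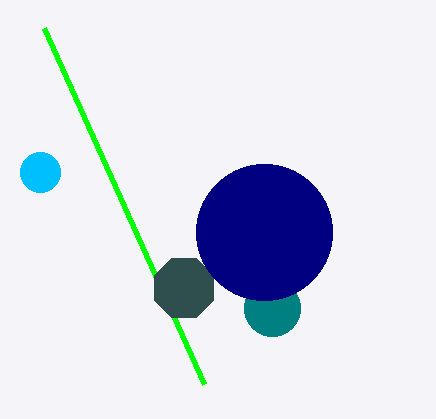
x0_1 = 204, y0_1 = 384, x_2 = 40, y_2 = 172, r_2 = 20, x_3 = 272, y_3 = 308, r_3 = 28, x_4 = 184, y_4 = 288, r_4 = 32, x_5 = 264, y_5 = 232, r_5 = 68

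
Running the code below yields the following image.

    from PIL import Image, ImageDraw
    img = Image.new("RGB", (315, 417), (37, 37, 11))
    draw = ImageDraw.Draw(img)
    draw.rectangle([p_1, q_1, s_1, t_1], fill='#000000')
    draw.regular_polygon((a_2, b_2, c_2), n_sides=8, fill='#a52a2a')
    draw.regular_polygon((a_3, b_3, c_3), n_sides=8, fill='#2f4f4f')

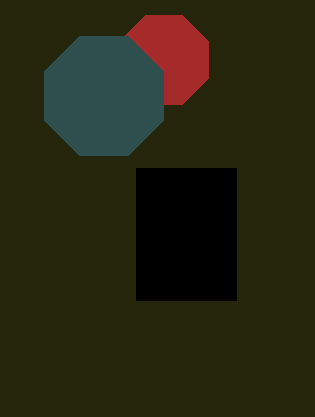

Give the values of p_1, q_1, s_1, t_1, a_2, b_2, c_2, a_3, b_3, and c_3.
p_1 = 136; q_1 = 168; s_1 = 236; t_1 = 300; a_2 = 164; b_2 = 60; c_2 = 48; a_3 = 104; b_3 = 96; c_3 = 64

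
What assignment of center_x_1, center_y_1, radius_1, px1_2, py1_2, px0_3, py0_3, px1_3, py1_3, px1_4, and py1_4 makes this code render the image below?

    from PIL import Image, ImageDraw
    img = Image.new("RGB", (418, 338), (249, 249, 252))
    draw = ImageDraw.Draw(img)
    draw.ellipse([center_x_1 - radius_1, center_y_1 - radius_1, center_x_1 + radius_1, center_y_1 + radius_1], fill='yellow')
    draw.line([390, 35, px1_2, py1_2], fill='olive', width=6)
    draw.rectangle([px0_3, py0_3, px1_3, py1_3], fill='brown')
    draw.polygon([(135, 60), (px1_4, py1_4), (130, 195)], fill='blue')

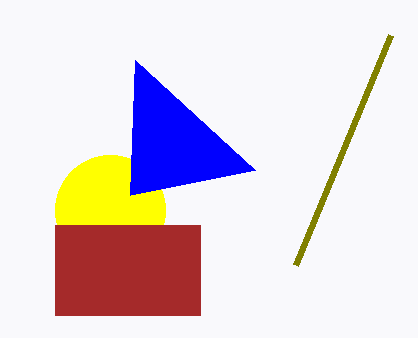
center_x_1 = 110; center_y_1 = 210; radius_1 = 55; px1_2 = 295; py1_2 = 265; px0_3 = 55; py0_3 = 225; px1_3 = 200; py1_3 = 315; px1_4 = 255; py1_4 = 170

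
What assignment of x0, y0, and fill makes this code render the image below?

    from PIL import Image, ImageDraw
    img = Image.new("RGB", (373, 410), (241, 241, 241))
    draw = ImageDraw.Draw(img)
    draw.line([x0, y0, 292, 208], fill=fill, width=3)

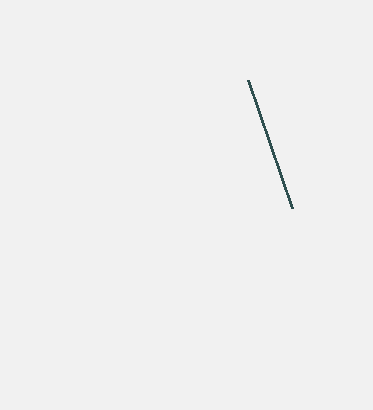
x0 = 248
y0 = 80
fill = 'darkslategray'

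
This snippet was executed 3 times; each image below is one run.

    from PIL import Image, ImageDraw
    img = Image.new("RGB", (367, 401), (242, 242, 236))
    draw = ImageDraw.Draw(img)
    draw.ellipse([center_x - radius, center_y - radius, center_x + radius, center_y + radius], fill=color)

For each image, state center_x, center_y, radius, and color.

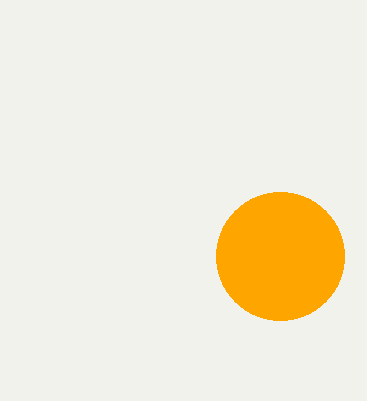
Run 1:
center_x = 280
center_y = 256
radius = 64
color = 'orange'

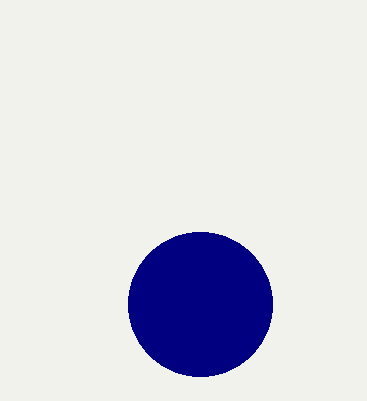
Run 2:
center_x = 200, center_y = 304, radius = 72, color = 'navy'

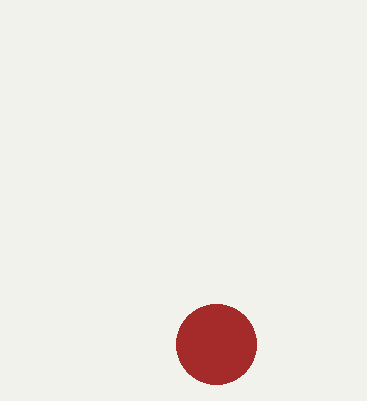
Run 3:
center_x = 216, center_y = 344, radius = 40, color = 'brown'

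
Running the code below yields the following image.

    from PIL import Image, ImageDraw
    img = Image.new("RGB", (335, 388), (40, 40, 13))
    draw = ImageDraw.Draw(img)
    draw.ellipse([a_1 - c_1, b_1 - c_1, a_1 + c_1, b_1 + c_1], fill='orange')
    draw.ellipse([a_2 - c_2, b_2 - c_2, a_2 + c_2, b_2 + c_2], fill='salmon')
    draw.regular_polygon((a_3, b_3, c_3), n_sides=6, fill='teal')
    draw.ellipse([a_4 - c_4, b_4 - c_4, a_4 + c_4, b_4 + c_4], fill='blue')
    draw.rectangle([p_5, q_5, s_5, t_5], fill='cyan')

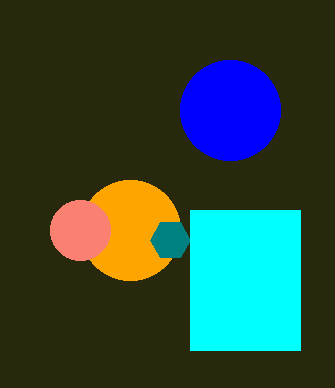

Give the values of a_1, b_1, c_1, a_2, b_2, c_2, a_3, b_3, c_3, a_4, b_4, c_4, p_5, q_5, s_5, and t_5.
a_1 = 130
b_1 = 230
c_1 = 50
a_2 = 80
b_2 = 230
c_2 = 30
a_3 = 170
b_3 = 240
c_3 = 20
a_4 = 230
b_4 = 110
c_4 = 50
p_5 = 190
q_5 = 210
s_5 = 300
t_5 = 350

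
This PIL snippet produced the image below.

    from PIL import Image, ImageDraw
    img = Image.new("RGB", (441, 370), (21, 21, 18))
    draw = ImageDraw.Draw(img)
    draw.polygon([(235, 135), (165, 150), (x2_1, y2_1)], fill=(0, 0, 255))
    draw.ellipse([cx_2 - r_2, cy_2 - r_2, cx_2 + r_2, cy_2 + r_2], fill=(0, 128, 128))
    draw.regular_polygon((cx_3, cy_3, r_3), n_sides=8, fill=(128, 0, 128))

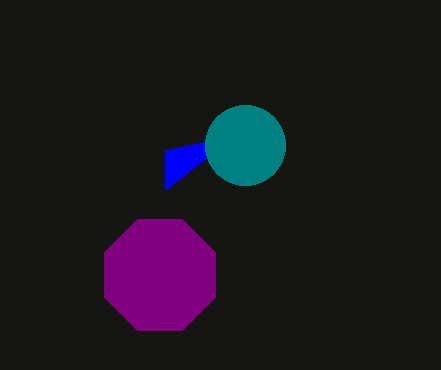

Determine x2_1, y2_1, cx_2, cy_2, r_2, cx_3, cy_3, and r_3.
x2_1 = 165, y2_1 = 190, cx_2 = 245, cy_2 = 145, r_2 = 40, cx_3 = 160, cy_3 = 275, r_3 = 60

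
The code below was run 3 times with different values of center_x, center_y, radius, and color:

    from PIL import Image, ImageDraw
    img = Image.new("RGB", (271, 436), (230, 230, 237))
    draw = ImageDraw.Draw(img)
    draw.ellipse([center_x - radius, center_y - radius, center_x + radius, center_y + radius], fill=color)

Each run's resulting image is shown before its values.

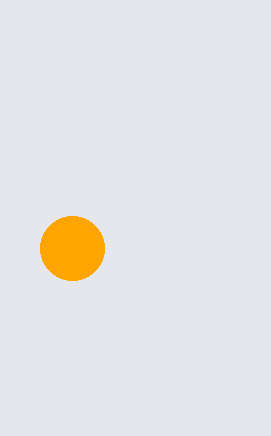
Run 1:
center_x = 72; center_y = 248; radius = 32; color = 'orange'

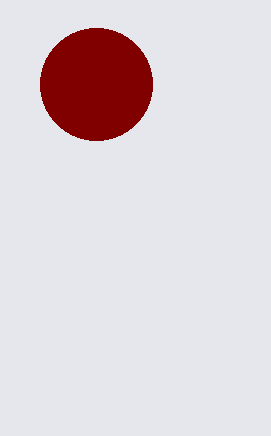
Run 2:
center_x = 96; center_y = 84; radius = 56; color = 'maroon'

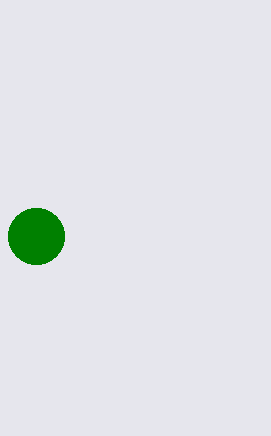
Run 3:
center_x = 36
center_y = 236
radius = 28
color = 'green'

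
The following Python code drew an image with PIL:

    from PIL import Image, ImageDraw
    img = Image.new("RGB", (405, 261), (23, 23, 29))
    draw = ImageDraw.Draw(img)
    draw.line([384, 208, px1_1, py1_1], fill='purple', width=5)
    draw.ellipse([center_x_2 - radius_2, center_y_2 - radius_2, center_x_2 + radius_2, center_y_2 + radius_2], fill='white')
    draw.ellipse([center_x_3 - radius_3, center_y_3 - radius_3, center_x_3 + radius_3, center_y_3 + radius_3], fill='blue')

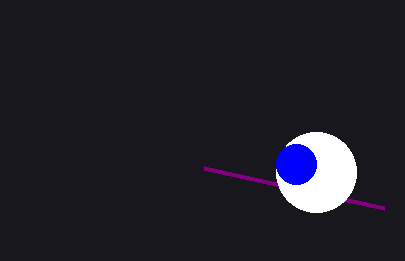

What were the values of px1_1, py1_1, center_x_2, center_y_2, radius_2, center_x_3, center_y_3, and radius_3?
px1_1 = 204
py1_1 = 168
center_x_2 = 316
center_y_2 = 172
radius_2 = 40
center_x_3 = 296
center_y_3 = 164
radius_3 = 20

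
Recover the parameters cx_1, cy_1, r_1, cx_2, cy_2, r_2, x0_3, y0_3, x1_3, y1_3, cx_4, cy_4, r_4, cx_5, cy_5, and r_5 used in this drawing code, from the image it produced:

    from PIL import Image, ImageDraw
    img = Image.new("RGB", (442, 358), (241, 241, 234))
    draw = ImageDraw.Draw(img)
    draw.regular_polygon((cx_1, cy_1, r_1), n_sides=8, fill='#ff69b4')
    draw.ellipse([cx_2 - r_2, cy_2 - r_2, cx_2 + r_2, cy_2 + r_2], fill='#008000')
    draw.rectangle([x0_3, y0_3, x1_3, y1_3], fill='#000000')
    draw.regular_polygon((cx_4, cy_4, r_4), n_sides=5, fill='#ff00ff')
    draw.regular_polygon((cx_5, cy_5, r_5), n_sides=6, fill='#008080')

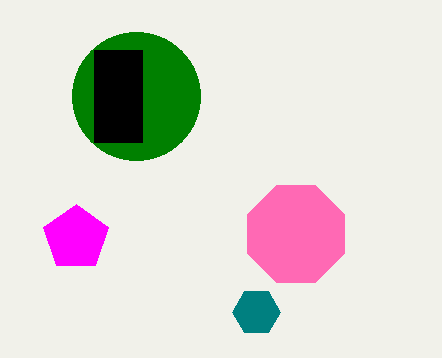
cx_1 = 296, cy_1 = 234, r_1 = 52, cx_2 = 136, cy_2 = 96, r_2 = 64, x0_3 = 94, y0_3 = 50, x1_3 = 142, y1_3 = 142, cx_4 = 76, cy_4 = 238, r_4 = 34, cx_5 = 256, cy_5 = 312, r_5 = 24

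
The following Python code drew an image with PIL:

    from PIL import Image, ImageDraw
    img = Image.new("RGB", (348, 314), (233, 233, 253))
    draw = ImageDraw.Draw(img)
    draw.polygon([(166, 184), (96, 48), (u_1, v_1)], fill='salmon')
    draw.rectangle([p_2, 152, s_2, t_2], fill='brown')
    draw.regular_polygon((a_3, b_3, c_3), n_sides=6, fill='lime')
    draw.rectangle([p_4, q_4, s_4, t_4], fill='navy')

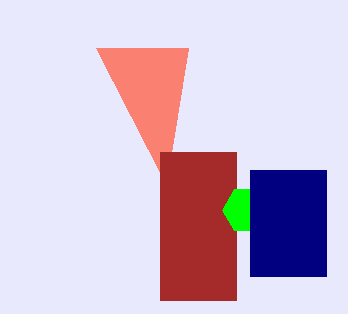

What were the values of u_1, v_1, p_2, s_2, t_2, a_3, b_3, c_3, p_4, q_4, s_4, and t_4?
u_1 = 188, v_1 = 48, p_2 = 160, s_2 = 236, t_2 = 300, a_3 = 246, b_3 = 210, c_3 = 24, p_4 = 250, q_4 = 170, s_4 = 326, t_4 = 276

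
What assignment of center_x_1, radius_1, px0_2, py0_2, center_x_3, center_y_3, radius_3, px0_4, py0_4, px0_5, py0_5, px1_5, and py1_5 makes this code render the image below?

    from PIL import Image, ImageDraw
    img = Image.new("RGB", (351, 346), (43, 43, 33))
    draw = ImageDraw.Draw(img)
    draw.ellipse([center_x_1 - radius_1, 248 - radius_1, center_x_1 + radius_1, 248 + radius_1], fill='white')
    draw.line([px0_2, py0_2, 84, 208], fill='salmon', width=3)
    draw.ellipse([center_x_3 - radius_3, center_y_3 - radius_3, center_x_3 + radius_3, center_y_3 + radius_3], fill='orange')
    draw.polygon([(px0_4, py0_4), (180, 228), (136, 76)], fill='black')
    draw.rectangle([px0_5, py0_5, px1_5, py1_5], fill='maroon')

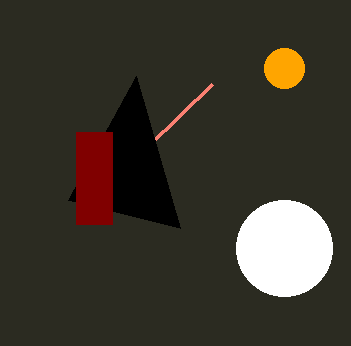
center_x_1 = 284; radius_1 = 48; px0_2 = 212; py0_2 = 84; center_x_3 = 284; center_y_3 = 68; radius_3 = 20; px0_4 = 68; py0_4 = 200; px0_5 = 76; py0_5 = 132; px1_5 = 112; py1_5 = 224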